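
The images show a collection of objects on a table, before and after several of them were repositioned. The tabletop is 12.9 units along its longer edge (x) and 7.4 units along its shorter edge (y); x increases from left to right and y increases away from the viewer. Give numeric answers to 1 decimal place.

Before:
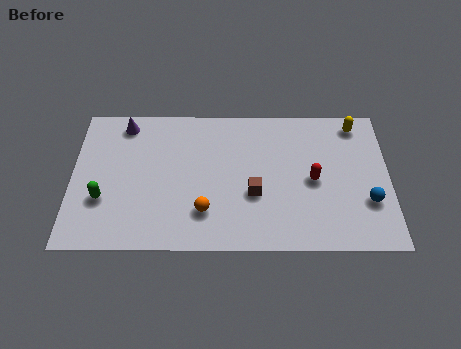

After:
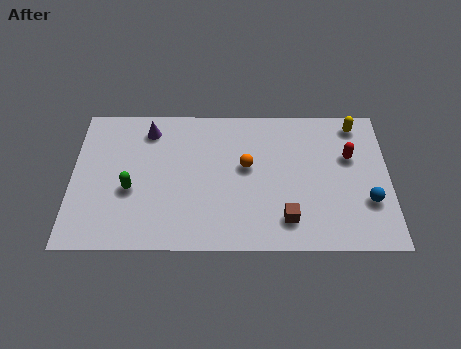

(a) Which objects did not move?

the blue sphere and the yellow capsule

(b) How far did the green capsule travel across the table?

1.2

The green capsule was near (1.3, 2.5) before and (2.4, 3.0) after, so it travelled √(1.1² + 0.5²) ≈ 1.2 units.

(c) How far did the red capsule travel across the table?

1.9

The red capsule moved from about (9.8, 3.5) to (11.3, 4.7), a distance of √(1.5² + 1.2²) ≈ 1.9.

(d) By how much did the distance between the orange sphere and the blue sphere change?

-1.4

They were about 6.6 units apart before and 5.2 after — 1.4 units closer together.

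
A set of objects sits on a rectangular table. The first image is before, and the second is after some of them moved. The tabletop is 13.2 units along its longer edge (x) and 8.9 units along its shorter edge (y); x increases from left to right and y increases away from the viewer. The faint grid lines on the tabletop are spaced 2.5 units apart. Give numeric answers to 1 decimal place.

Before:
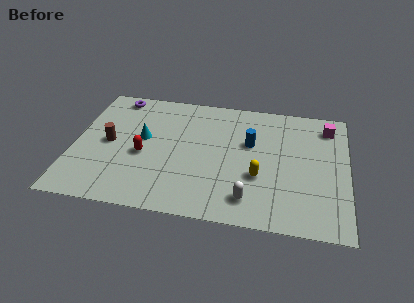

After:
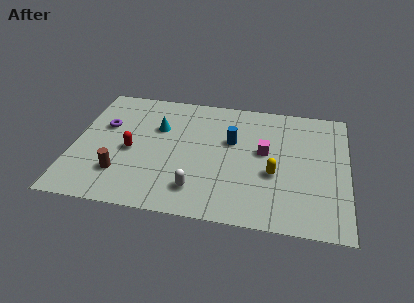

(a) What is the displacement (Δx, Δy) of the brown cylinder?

(0.7, -2.1)

The brown cylinder started near (1.7, 4.4) and ended near (2.4, 2.3).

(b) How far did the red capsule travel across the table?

0.6

The red capsule was near (3.4, 3.8) before and (2.8, 4.0) after, so it travelled √(0.6² + 0.2²) ≈ 0.6 units.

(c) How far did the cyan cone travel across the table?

1.1

The cyan cone was near (3.3, 5.0) before and (4.0, 5.9) after, so it travelled √(0.7² + 0.9²) ≈ 1.1 units.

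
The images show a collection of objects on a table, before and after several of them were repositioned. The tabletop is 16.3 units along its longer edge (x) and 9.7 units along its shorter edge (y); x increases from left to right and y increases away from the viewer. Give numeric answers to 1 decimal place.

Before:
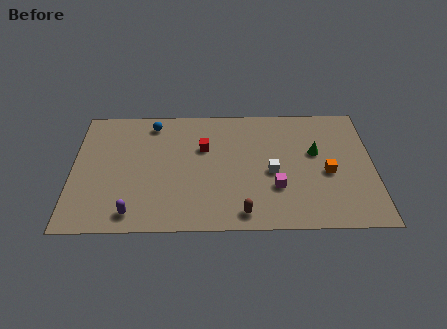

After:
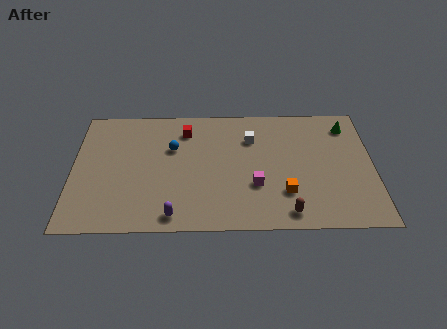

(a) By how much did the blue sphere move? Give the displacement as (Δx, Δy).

(1.1, -2.0)

The blue sphere started near (4.3, 8.3) and ended near (5.4, 6.3).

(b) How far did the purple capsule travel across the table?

2.2

The purple capsule was near (3.3, 1.3) before and (5.5, 1.1) after, so it travelled √(2.2² + 0.2²) ≈ 2.2 units.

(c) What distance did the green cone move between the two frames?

2.8

From (13.2, 5.8) to (15.0, 7.9), the green cone covered √(1.8² + 2.1²) ≈ 2.8 units.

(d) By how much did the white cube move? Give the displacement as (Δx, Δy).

(-1.1, 2.7)

The white cube started near (10.8, 4.3) and ended near (9.7, 7.0).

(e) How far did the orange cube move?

2.7

From (13.8, 4.2) to (11.5, 2.7), the orange cube covered √(2.3² + 1.5²) ≈ 2.7 units.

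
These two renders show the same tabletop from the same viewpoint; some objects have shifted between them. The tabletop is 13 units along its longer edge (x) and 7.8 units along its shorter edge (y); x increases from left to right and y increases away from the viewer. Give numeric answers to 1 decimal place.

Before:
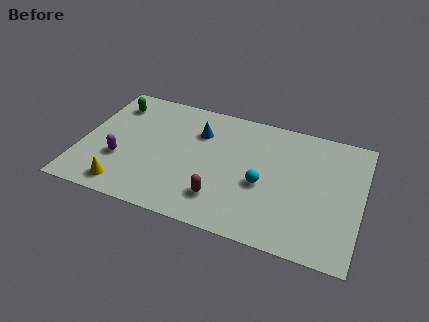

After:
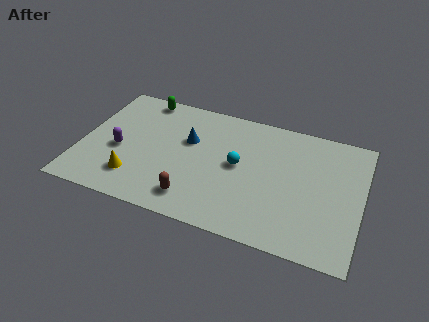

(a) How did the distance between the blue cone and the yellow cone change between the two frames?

-1.6

They were about 5.4 units apart before and 3.8 after — 1.6 units closer together.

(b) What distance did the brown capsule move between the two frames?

1.3

The brown capsule was near (6.7, 1.8) before and (5.5, 1.4) after, so it travelled √(1.2² + 0.4²) ≈ 1.3 units.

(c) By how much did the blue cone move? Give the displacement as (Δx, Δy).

(-0.4, -0.7)

The blue cone was at about (5.3, 5.6) and moved to about (4.9, 4.9).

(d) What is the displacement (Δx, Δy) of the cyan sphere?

(-1.2, 0.8)

From the two frames, the cyan sphere sits at roughly (8.5, 3.3) before and (7.3, 4.1) after.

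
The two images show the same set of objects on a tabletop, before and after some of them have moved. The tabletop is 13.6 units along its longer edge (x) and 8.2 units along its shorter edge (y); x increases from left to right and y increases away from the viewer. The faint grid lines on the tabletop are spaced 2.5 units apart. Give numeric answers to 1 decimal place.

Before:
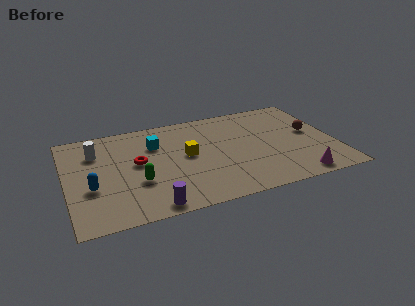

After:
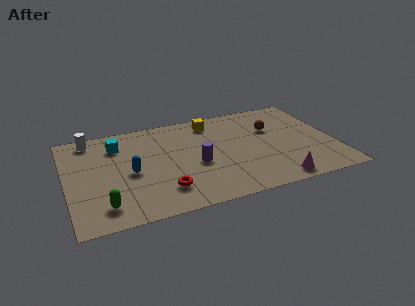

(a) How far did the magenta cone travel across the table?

1.1

From (11.4, 0.9) to (10.3, 0.9), the magenta cone covered √(1.1² + 0.0²) ≈ 1.1 units.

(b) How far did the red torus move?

2.8

From (3.6, 4.5) to (4.7, 1.9), the red torus covered √(1.1² + 2.6²) ≈ 2.8 units.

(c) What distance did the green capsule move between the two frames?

2.3

The green capsule was near (3.5, 2.9) before and (1.7, 1.5) after, so it travelled √(1.8² + 1.4²) ≈ 2.3 units.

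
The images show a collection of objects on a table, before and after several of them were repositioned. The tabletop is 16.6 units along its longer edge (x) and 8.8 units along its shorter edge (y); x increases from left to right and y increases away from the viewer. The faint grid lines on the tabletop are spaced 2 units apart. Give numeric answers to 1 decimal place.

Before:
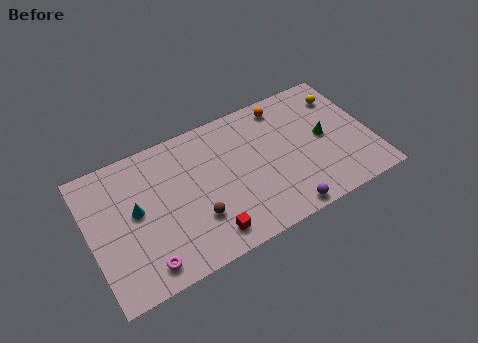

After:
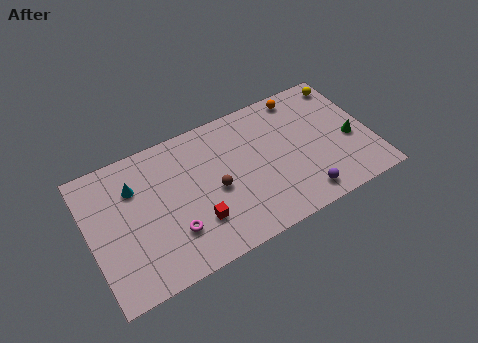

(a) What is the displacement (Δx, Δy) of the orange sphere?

(1.1, 0.2)

From the two frames, the orange sphere sits at roughly (11.9, 7.6) before and (13.0, 7.8) after.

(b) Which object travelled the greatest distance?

the magenta torus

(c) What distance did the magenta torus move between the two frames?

2.2

The magenta torus moved from about (2.8, 1.3) to (4.6, 2.5), a distance of √(1.8² + 1.2²) ≈ 2.2.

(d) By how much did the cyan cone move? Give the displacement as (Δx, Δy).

(0.1, 1.5)

From the two frames, the cyan cone sits at roughly (2.7, 4.8) before and (2.8, 6.3) after.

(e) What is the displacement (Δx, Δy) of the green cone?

(1.5, -0.8)

The green cone was at about (13.9, 4.5) and moved to about (15.4, 3.7).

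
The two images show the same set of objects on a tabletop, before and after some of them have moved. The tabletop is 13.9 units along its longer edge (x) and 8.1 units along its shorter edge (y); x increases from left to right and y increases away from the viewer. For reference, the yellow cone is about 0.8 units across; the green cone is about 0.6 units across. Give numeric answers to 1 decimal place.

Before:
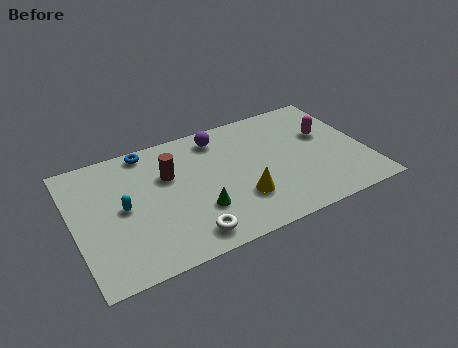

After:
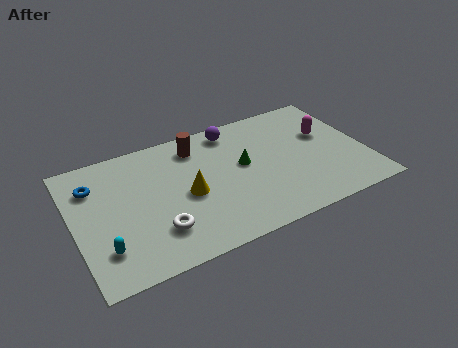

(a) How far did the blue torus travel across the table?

3.0

The blue torus was near (3.8, 7.3) before and (1.1, 6.0) after, so it travelled √(2.7² + 1.3²) ≈ 3.0 units.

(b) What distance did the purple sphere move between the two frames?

0.7

From (7.2, 6.8) to (7.9, 7.0), the purple sphere covered √(0.7² + 0.2²) ≈ 0.7 units.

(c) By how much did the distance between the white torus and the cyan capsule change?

-1.5

They were about 4.0 units apart before and 2.5 after — 1.5 units closer together.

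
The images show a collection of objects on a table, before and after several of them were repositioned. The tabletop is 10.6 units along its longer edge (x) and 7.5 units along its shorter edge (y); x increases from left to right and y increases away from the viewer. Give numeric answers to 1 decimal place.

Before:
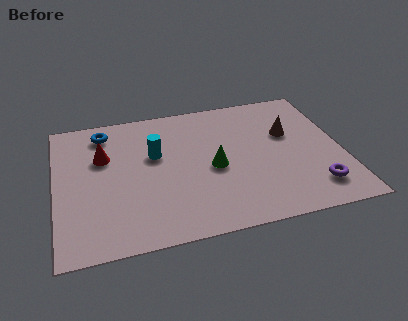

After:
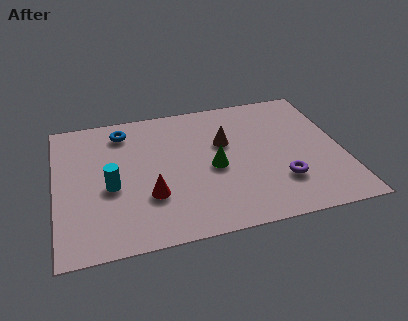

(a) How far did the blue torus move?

0.7

The blue torus was near (1.9, 6.3) before and (2.6, 6.2) after, so it travelled √(0.7² + 0.1²) ≈ 0.7 units.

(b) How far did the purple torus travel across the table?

1.3

The purple torus was near (9.4, 1.5) before and (8.2, 2.1) after, so it travelled √(1.2² + 0.6²) ≈ 1.3 units.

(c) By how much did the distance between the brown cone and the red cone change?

-3.2

They were about 6.9 units apart before and 3.7 after — 3.2 units closer together.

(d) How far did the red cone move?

3.0

The red cone was near (1.8, 4.9) before and (3.4, 2.4) after, so it travelled √(1.6² + 2.5²) ≈ 3.0 units.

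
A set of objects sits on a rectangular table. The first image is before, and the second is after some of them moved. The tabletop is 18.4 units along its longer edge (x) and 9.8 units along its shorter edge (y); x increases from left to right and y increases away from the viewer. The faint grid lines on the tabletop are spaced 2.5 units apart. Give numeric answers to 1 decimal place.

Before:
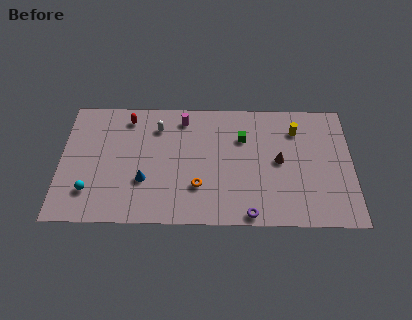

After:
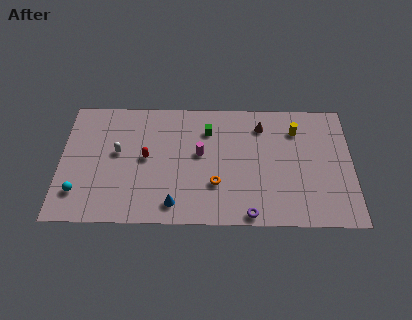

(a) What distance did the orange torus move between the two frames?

1.1

The orange torus moved from about (8.7, 2.9) to (9.8, 3.1), a distance of √(1.1² + 0.2²) ≈ 1.1.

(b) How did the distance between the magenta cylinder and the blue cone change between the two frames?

-1.2

The distance was about 5.5 in the first image and 4.3 in the second, so they moved 1.2 units closer together.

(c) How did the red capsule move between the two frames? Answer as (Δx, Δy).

(1.2, -3.2)

The red capsule started near (4.2, 8.3) and ended near (5.4, 5.1).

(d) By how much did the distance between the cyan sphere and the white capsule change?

-2.7

The distance was about 6.7 in the first image and 4.0 in the second, so they moved 2.7 units closer together.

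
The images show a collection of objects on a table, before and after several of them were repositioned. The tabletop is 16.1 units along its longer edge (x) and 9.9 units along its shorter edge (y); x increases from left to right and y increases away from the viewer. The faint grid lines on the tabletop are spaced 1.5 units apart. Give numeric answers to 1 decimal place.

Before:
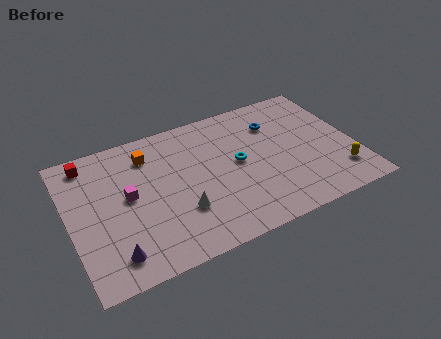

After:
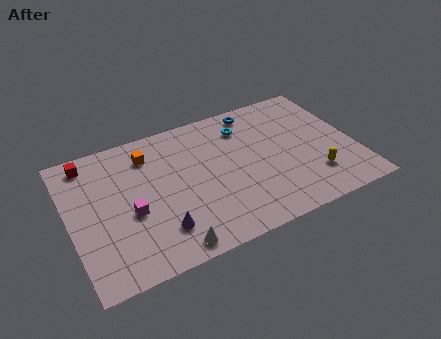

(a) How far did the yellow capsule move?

1.4

From (14.9, 2.2) to (13.5, 2.5), the yellow capsule covered √(1.4² + 0.3²) ≈ 1.4 units.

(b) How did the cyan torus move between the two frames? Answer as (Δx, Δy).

(0.7, 2.5)

From the two frames, the cyan torus sits at roughly (9.5, 5.2) before and (10.2, 7.7) after.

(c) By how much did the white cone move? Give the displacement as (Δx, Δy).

(-0.9, -2.1)

The white cone was at about (6.0, 3.1) and moved to about (5.1, 1.0).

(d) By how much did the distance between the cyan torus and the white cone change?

+4.3

Before: roughly 4.1 units apart; after: 8.4. That's 4.3 units further apart.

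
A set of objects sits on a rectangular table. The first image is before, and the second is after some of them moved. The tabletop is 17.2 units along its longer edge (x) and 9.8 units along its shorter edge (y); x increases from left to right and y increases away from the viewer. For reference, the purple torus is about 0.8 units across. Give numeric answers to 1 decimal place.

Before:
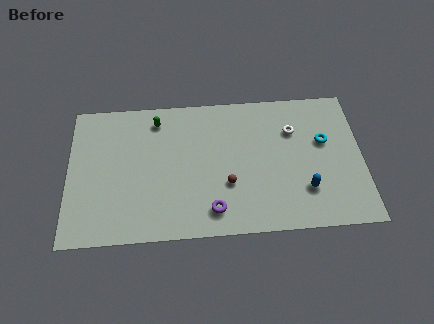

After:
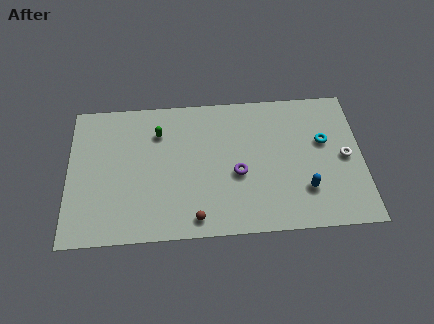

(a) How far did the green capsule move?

0.9

From (5.2, 8.2) to (5.3, 7.3), the green capsule covered √(0.1² + 0.9²) ≈ 0.9 units.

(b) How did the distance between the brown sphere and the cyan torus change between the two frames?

+2.7

They were about 6.3 units apart before and 9.0 after — 2.7 units further apart.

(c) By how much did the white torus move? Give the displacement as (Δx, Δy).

(3.0, -2.1)

The white torus started near (13.2, 6.9) and ended near (16.2, 4.8).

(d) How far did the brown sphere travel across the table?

2.9

From (9.3, 3.4) to (7.4, 1.2), the brown sphere covered √(1.9² + 2.2²) ≈ 2.9 units.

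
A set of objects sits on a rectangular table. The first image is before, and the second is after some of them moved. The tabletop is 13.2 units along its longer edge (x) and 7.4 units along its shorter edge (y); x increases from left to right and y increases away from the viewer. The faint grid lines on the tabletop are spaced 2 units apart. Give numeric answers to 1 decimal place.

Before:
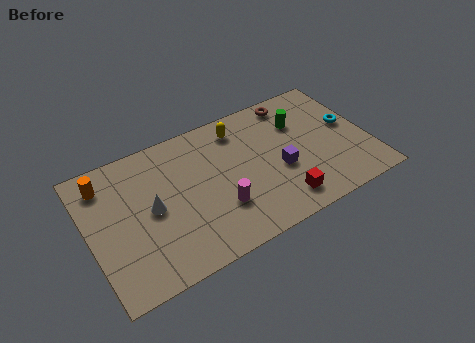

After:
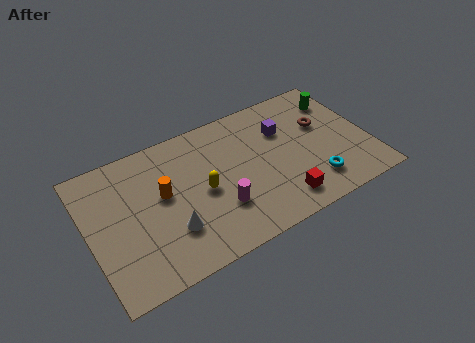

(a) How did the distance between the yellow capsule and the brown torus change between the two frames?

+3.3

The distance was about 2.7 in the first image and 6.0 in the second, so they moved 3.3 units further apart.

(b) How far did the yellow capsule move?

3.3

The yellow capsule moved from about (7.4, 6.1) to (5.3, 3.5), a distance of √(2.1² + 2.6²) ≈ 3.3.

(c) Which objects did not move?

the red cube and the magenta cylinder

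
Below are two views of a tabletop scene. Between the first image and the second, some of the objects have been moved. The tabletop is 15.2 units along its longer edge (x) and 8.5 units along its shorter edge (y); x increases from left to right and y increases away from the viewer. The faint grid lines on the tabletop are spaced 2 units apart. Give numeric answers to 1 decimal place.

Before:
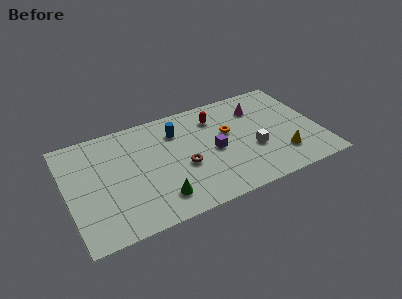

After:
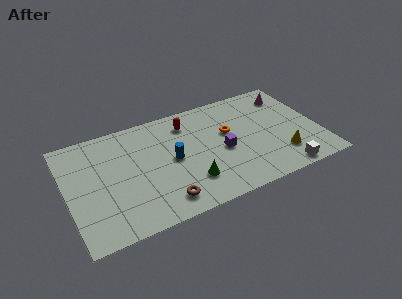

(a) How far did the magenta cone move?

2.0

From (11.8, 6.4) to (13.8, 6.8), the magenta cone covered √(2.0² + 0.4²) ≈ 2.0 units.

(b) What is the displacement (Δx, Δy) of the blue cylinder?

(-0.5, -2.1)

The blue cylinder started near (6.8, 6.4) and ended near (6.3, 4.3).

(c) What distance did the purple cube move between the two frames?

0.5

From (8.8, 4.0) to (9.3, 3.8), the purple cube covered √(0.5² + 0.2²) ≈ 0.5 units.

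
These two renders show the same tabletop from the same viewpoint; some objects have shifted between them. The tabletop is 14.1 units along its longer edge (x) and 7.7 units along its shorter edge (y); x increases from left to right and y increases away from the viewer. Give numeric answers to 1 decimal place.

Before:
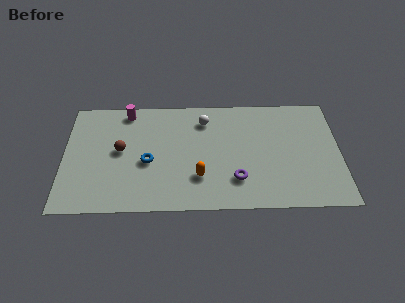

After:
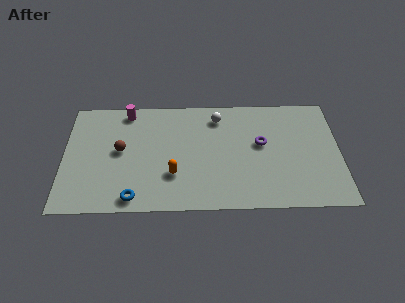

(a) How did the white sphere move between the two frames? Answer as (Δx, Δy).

(0.7, 0.2)

From the two frames, the white sphere sits at roughly (7.2, 6.1) before and (7.9, 6.3) after.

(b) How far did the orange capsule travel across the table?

1.3

The orange capsule moved from about (6.9, 2.2) to (5.6, 2.4), a distance of √(1.3² + 0.2²) ≈ 1.3.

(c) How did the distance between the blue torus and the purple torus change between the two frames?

+2.7

Before: roughly 4.7 units apart; after: 7.4. That's 2.7 units further apart.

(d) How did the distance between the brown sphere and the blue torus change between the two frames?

+1.7

They were about 1.6 units apart before and 3.3 after — 1.7 units further apart.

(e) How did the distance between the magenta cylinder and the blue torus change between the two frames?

+2.2

The distance was about 3.7 in the first image and 5.9 in the second, so they moved 2.2 units further apart.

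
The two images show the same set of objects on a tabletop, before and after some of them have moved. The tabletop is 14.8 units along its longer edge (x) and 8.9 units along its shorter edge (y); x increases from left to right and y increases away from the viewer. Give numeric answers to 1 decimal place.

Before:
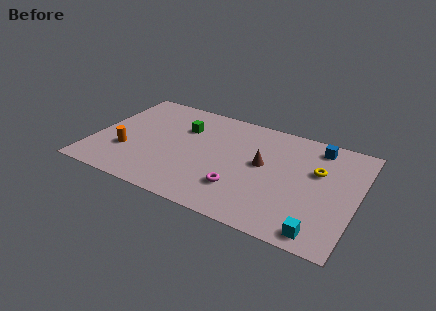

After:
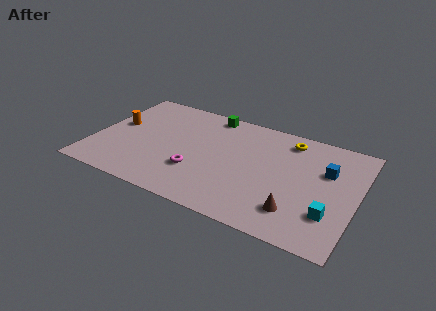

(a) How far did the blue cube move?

1.9

The blue cube was near (12.3, 7.6) before and (13.0, 5.8) after, so it travelled √(0.7² + 1.8²) ≈ 1.9 units.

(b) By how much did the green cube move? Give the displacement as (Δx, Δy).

(1.3, 1.8)

The green cube was at about (4.8, 6.2) and moved to about (6.1, 8.0).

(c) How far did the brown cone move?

3.6

The brown cone was near (9.5, 4.9) before and (11.7, 2.0) after, so it travelled √(2.2² + 2.9²) ≈ 3.6 units.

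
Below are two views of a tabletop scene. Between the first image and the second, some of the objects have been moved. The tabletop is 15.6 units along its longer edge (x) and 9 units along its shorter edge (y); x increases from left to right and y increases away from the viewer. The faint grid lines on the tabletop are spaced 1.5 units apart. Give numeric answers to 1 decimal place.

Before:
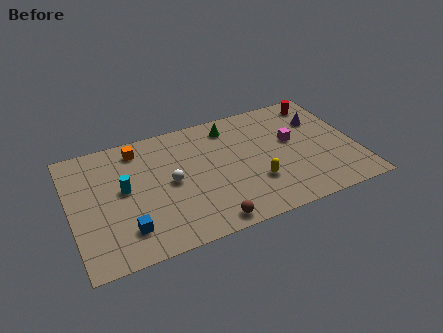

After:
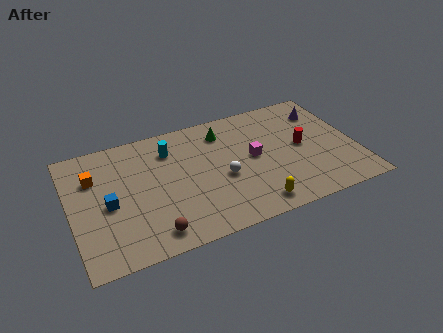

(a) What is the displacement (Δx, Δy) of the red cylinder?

(-1.4, -3.1)

The red cylinder started near (14.1, 7.7) and ended near (12.7, 4.6).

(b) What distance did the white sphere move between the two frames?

2.9

The white sphere moved from about (5.4, 4.5) to (8.2, 3.8), a distance of √(2.8² + 0.7²) ≈ 2.9.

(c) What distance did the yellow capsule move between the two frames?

1.6

The yellow capsule moved from about (9.9, 2.8) to (9.6, 1.2), a distance of √(0.3² + 1.6²) ≈ 1.6.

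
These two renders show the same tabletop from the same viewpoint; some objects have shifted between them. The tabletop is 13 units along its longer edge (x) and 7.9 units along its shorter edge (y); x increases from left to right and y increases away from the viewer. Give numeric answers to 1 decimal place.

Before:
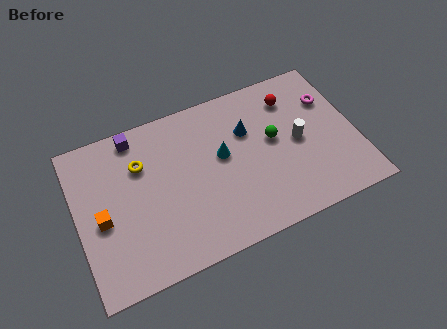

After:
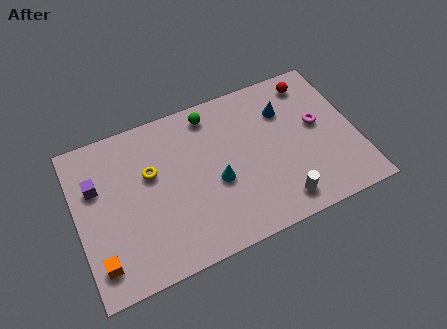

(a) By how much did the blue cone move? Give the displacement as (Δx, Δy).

(1.8, 0.4)

The blue cone started near (8.1, 5.3) and ended near (9.9, 5.7).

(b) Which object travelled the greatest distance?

the green sphere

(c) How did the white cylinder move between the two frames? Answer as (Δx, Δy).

(-1.2, -2.7)

The white cylinder started near (10.3, 3.9) and ended near (9.1, 1.2).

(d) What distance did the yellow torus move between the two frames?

0.7

From (3.1, 5.5) to (3.5, 4.9), the yellow torus covered √(0.4² + 0.6²) ≈ 0.7 units.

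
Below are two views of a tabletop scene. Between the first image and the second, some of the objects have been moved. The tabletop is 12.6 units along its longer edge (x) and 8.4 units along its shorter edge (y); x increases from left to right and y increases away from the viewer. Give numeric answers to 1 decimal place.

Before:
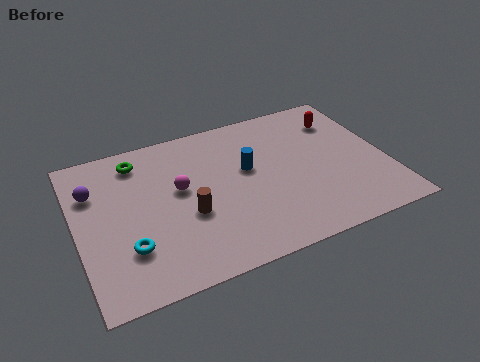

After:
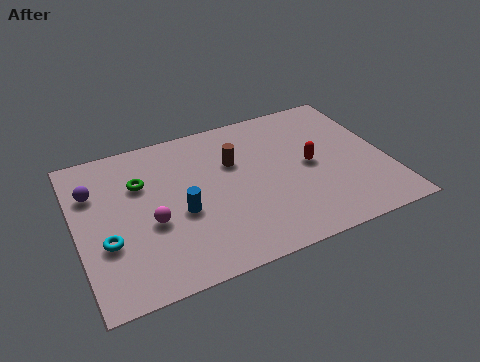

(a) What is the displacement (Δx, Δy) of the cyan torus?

(-0.8, 0.6)

The cyan torus started near (1.9, 2.4) and ended near (1.1, 3.0).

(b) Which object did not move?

the purple sphere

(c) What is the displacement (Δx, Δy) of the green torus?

(0.0, -1.3)

The green torus was at about (2.7, 7.0) and moved to about (2.7, 5.7).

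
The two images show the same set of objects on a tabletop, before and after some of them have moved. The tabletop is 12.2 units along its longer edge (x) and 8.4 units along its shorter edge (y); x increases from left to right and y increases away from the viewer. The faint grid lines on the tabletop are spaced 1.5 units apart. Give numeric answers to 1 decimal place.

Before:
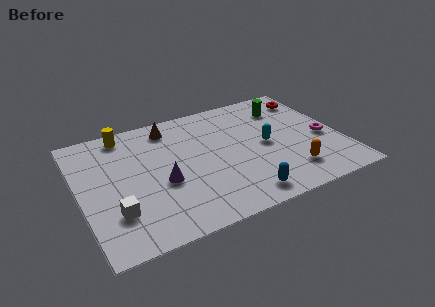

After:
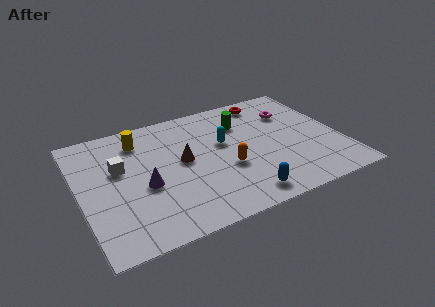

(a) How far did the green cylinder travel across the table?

2.2

The green cylinder moved from about (10.0, 6.5) to (7.8, 6.1), a distance of √(2.2² + 0.4²) ≈ 2.2.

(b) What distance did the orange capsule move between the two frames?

3.1

The orange capsule moved from about (9.5, 1.8) to (6.7, 3.2), a distance of √(2.8² + 1.4²) ≈ 3.1.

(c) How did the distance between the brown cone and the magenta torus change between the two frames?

-2.1

The distance was about 7.7 in the first image and 5.6 in the second, so they moved 2.1 units closer together.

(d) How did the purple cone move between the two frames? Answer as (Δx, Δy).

(-0.8, 0.1)

The purple cone started near (3.7, 3.4) and ended near (2.9, 3.5).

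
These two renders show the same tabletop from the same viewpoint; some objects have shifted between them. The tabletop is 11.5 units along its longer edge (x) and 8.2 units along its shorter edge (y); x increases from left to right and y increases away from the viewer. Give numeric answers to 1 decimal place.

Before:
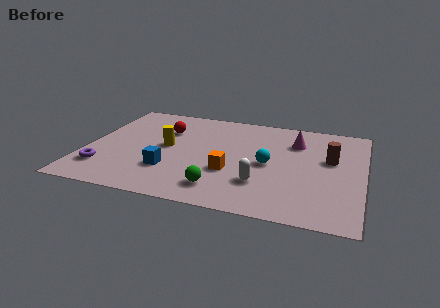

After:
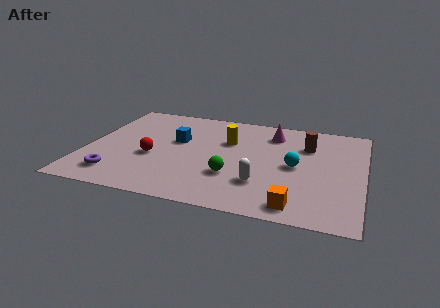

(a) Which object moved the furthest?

the orange cube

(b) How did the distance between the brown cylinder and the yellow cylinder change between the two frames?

-3.5

They were about 6.8 units apart before and 3.3 after — 3.5 units closer together.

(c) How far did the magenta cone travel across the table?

1.1

From (8.6, 6.0) to (7.6, 6.5), the magenta cone covered √(1.0² + 0.5²) ≈ 1.1 units.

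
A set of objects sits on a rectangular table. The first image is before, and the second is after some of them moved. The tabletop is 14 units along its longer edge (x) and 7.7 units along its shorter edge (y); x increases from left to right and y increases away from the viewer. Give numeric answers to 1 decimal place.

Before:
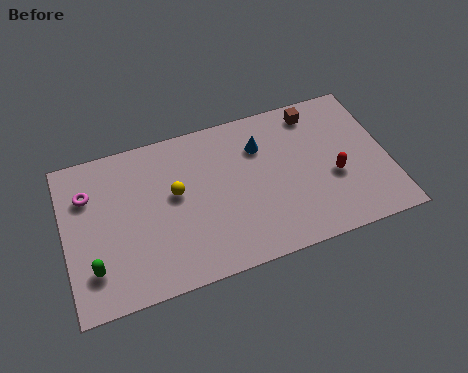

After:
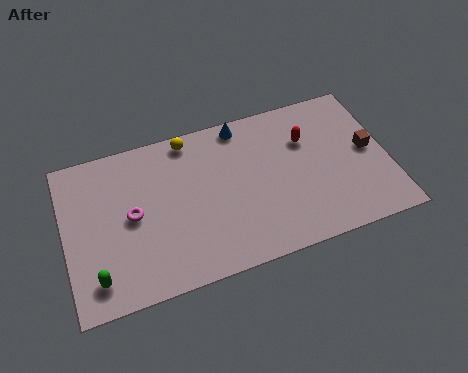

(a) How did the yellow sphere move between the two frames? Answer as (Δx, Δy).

(0.8, 2.5)

The yellow sphere was at about (4.8, 4.4) and moved to about (5.6, 6.9).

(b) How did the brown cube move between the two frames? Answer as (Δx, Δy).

(2.1, -2.6)

From the two frames, the brown cube sits at roughly (11.1, 6.6) before and (13.2, 4.0) after.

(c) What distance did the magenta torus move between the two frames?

2.4

The magenta torus moved from about (1.1, 5.5) to (2.9, 3.9), a distance of √(1.8² + 1.6²) ≈ 2.4.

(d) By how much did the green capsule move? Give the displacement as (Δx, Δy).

(0.1, -0.5)

The green capsule started near (1.1, 1.9) and ended near (1.2, 1.4).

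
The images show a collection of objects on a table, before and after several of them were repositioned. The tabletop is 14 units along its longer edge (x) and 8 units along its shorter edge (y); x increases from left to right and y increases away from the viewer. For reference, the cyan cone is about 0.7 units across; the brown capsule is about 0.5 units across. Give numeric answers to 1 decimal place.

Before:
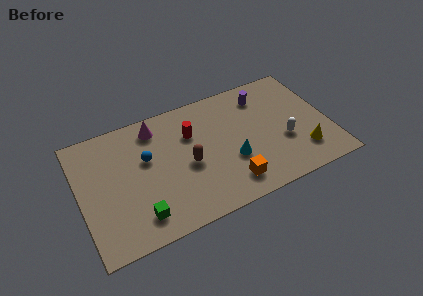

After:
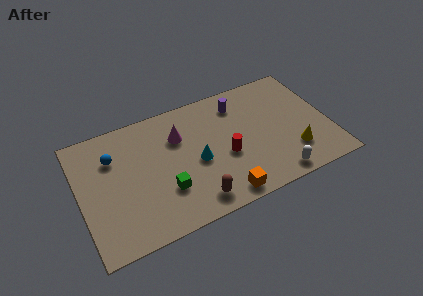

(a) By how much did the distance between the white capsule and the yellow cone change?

+0.3

They were about 1.4 units apart before and 1.7 after — 0.3 units further apart.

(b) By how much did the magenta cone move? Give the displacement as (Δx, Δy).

(1.2, -1.1)

The magenta cone started near (4.5, 6.7) and ended near (5.7, 5.6).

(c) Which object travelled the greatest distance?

the red cylinder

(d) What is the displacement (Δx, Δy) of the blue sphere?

(-1.8, 0.8)

From the two frames, the blue sphere sits at roughly (3.8, 4.9) before and (2.0, 5.7) after.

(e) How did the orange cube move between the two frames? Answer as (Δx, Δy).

(-0.5, -0.6)

The orange cube started near (8.1, 1.5) and ended near (7.6, 0.9).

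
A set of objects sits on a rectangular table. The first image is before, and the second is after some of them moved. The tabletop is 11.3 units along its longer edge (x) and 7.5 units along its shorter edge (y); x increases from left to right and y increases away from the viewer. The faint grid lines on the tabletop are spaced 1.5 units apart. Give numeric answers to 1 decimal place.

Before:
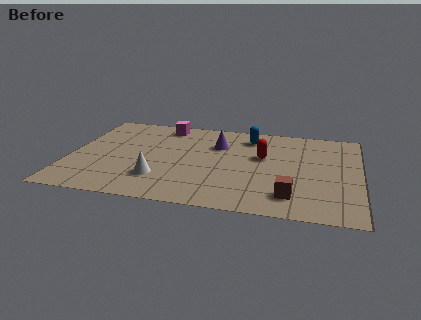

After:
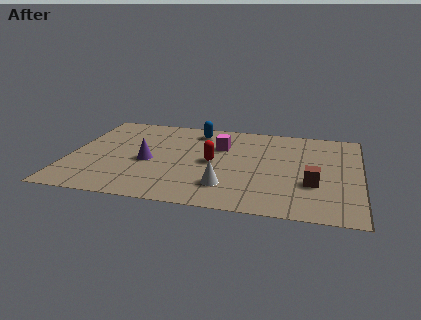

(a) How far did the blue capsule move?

2.1

The blue capsule moved from about (6.9, 6.1) to (4.8, 6.3), a distance of √(2.1² + 0.2²) ≈ 2.1.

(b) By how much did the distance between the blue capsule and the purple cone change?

+1.9

Before: roughly 1.5 units apart; after: 3.4. That's 1.9 units further apart.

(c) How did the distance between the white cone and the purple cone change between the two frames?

-0.4

The distance was about 3.8 in the first image and 3.4 in the second, so they moved 0.4 units closer together.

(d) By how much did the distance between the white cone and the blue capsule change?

-0.6

The distance was about 5.3 in the first image and 4.7 in the second, so they moved 0.6 units closer together.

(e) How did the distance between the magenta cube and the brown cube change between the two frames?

-2.7

The distance was about 7.2 in the first image and 4.5 in the second, so they moved 2.7 units closer together.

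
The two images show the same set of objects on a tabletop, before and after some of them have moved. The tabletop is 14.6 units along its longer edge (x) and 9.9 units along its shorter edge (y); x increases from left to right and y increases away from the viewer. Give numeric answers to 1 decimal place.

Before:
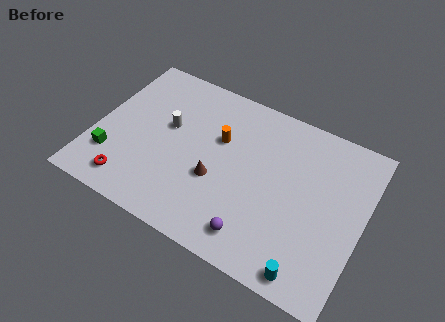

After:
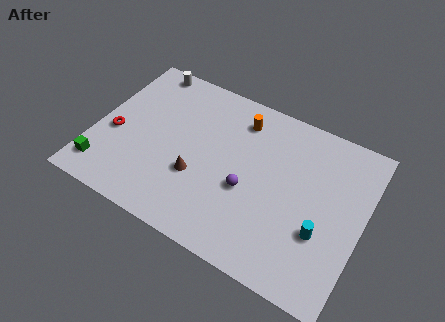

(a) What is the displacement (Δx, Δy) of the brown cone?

(-1.0, -0.3)

The brown cone was at about (6.8, 3.8) and moved to about (5.8, 3.5).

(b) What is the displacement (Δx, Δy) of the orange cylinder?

(0.9, 1.7)

The orange cylinder was at about (6.6, 6.3) and moved to about (7.5, 8.0).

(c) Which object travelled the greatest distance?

the white cylinder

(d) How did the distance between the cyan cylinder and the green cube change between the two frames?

+0.6

They were about 11.2 units apart before and 11.8 after — 0.6 units further apart.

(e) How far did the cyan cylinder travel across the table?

2.4

The cyan cylinder moved from about (12.3, 1.0) to (12.6, 3.4), a distance of √(0.3² + 2.4²) ≈ 2.4.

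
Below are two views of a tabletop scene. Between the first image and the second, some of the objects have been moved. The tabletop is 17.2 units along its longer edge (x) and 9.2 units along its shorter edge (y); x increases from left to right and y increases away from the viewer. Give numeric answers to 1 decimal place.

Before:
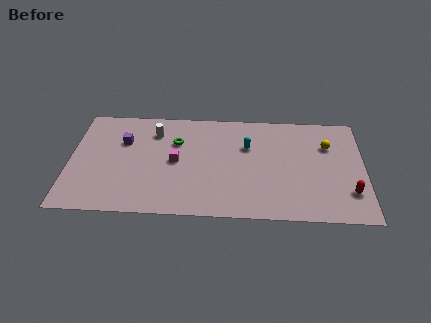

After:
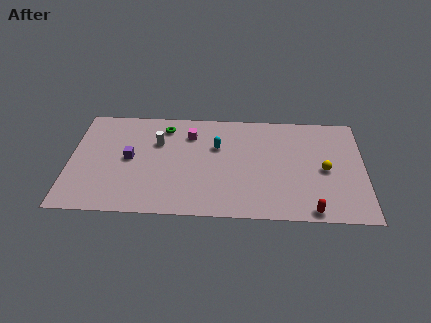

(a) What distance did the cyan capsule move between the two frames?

1.8

From (10.4, 6.1) to (8.6, 6.0), the cyan capsule covered √(1.8² + 0.1²) ≈ 1.8 units.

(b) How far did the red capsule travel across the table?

2.7

The red capsule was near (16.3, 2.4) before and (14.1, 0.8) after, so it travelled √(2.2² + 1.6²) ≈ 2.7 units.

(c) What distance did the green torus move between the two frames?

1.5

The green torus moved from about (6.2, 6.3) to (5.5, 7.6), a distance of √(0.7² + 1.3²) ≈ 1.5.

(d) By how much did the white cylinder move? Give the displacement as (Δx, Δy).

(0.2, -0.9)

From the two frames, the white cylinder sits at roughly (4.9, 7.1) before and (5.1, 6.2) after.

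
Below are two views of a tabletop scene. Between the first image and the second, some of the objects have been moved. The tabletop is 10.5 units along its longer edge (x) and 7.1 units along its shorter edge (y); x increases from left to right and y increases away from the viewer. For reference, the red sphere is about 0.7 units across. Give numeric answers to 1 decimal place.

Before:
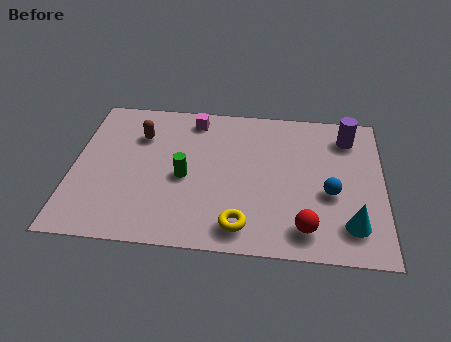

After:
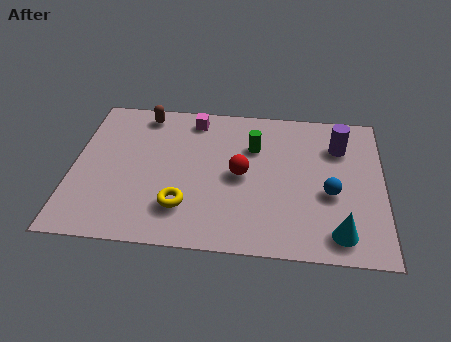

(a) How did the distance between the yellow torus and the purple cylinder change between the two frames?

+0.4

They were about 5.8 units apart before and 6.2 after — 0.4 units further apart.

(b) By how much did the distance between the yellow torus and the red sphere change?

+0.4

Before: roughly 2.1 units apart; after: 2.5. That's 0.4 units further apart.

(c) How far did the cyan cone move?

0.6

The cyan cone was near (9.4, 1.5) before and (9.0, 1.1) after, so it travelled √(0.4² + 0.4²) ≈ 0.6 units.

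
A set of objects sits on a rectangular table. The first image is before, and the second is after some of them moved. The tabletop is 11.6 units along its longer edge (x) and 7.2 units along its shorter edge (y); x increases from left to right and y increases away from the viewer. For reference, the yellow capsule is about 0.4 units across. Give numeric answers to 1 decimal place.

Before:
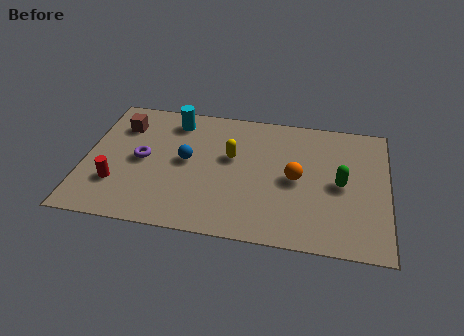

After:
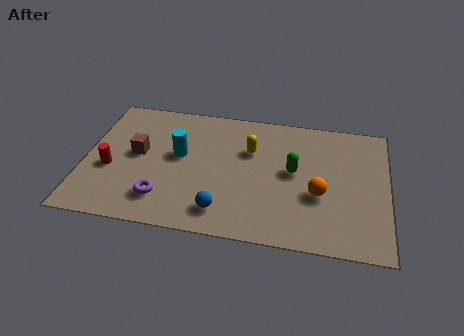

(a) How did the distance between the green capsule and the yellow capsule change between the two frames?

-2.4

They were about 4.3 units apart before and 1.9 after — 2.4 units closer together.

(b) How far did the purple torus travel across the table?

2.2

From (2.2, 3.6) to (3.1, 1.6), the purple torus covered √(0.9² + 2.0²) ≈ 2.2 units.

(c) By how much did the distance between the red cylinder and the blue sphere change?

+1.6

The distance was about 3.1 in the first image and 4.7 in the second, so they moved 1.6 units further apart.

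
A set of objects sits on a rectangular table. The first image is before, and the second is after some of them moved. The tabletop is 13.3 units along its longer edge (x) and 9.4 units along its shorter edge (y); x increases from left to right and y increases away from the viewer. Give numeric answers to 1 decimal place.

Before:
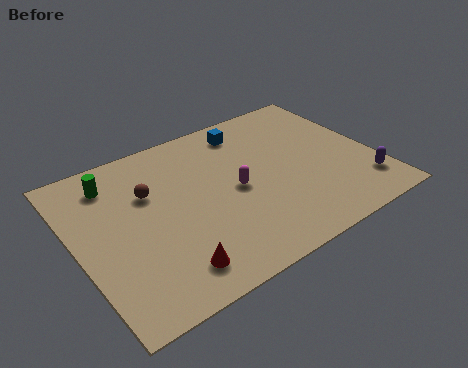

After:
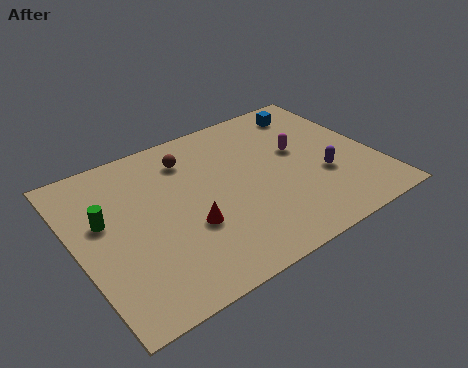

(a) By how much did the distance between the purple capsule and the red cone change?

-2.8

They were about 8.9 units apart before and 6.1 after — 2.8 units closer together.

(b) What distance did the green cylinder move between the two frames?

2.1

The green cylinder was near (2.0, 7.6) before and (1.3, 5.6) after, so it travelled √(0.7² + 2.0²) ≈ 2.1 units.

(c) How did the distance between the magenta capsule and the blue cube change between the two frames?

-1.0

Before: roughly 3.6 units apart; after: 2.6. That's 1.0 units closer together.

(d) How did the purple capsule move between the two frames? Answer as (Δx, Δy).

(-1.6, 1.4)

From the two frames, the purple capsule sits at roughly (12.4, 2.0) before and (10.8, 3.4) after.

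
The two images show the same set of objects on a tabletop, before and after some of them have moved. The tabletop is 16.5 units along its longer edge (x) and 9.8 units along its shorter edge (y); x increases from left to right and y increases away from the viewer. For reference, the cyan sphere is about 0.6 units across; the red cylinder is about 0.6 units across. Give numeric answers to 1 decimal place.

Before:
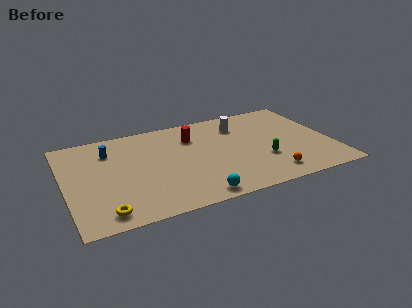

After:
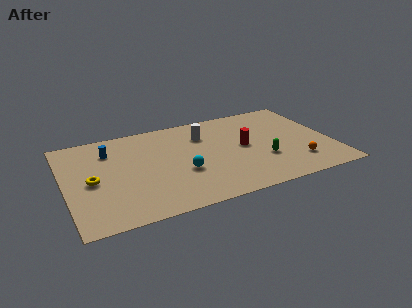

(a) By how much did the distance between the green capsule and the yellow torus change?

+0.4

The distance was about 10.2 in the first image and 10.6 in the second, so they moved 0.4 units further apart.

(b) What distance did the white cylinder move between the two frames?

2.3

The white cylinder moved from about (11.1, 7.5) to (8.8, 7.2), a distance of √(2.3² + 0.3²) ≈ 2.3.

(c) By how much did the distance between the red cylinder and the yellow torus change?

+1.1

Before: roughly 8.4 units apart; after: 9.5. That's 1.1 units further apart.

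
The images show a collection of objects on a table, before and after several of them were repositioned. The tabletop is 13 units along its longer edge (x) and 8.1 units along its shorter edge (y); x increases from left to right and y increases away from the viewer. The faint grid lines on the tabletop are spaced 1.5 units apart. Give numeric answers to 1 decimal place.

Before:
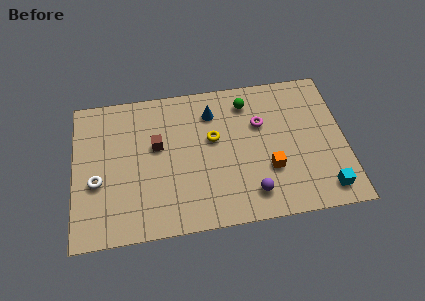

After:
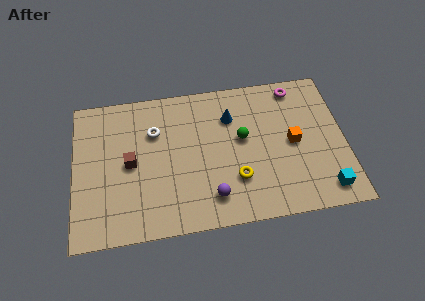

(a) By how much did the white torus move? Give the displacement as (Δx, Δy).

(2.8, 2.4)

The white torus started near (1.1, 3.2) and ended near (3.9, 5.6).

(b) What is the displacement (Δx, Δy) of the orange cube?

(1.2, 1.3)

From the two frames, the orange cube sits at roughly (9.3, 2.7) before and (10.5, 4.0) after.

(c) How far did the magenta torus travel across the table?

2.5

From (9.0, 5.3) to (10.8, 7.1), the magenta torus covered √(1.8² + 1.8²) ≈ 2.5 units.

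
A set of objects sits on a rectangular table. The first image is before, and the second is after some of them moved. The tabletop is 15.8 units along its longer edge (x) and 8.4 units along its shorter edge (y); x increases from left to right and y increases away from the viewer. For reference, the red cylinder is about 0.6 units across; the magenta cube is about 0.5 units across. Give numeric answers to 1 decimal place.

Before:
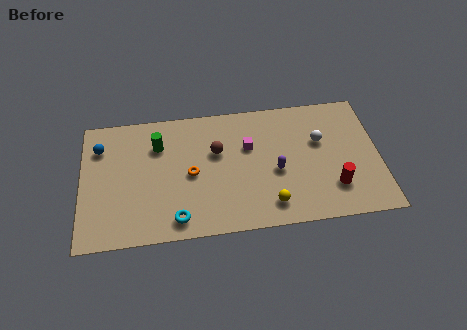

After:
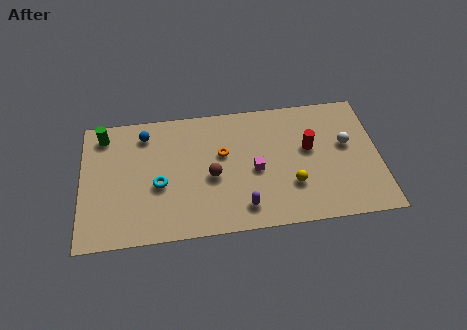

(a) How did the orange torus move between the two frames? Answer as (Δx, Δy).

(1.7, 1.1)

From the two frames, the orange torus sits at roughly (5.8, 4.0) before and (7.5, 5.1) after.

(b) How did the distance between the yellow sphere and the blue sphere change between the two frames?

-1.3

The distance was about 10.1 in the first image and 8.8 in the second, so they moved 1.3 units closer together.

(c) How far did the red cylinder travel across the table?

3.0

From (13.3, 2.2) to (12.1, 4.9), the red cylinder covered √(1.2² + 2.7²) ≈ 3.0 units.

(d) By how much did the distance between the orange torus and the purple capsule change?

-0.8

The distance was about 4.5 in the first image and 3.7 in the second, so they moved 0.8 units closer together.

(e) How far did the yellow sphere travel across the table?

1.6

From (9.9, 1.5) to (11.1, 2.6), the yellow sphere covered √(1.2² + 1.1²) ≈ 1.6 units.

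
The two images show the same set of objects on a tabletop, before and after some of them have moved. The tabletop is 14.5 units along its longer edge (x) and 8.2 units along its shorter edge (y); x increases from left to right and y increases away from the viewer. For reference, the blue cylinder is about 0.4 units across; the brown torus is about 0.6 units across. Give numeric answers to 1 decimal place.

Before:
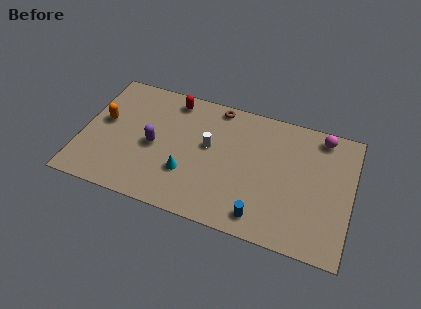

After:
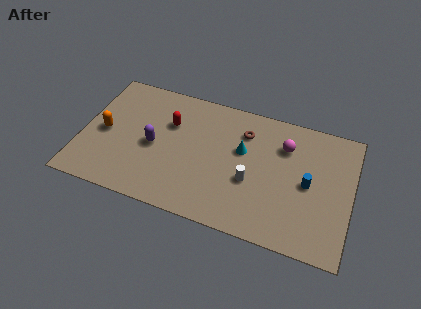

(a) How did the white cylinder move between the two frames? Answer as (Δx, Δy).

(2.4, -1.5)

The white cylinder was at about (6.8, 4.7) and moved to about (9.2, 3.2).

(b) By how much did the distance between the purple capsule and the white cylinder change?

+2.3

They were about 3.0 units apart before and 5.3 after — 2.3 units further apart.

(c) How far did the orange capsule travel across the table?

0.7

The orange capsule was near (1.1, 4.6) before and (1.2, 3.9) after, so it travelled √(0.1² + 0.7²) ≈ 0.7 units.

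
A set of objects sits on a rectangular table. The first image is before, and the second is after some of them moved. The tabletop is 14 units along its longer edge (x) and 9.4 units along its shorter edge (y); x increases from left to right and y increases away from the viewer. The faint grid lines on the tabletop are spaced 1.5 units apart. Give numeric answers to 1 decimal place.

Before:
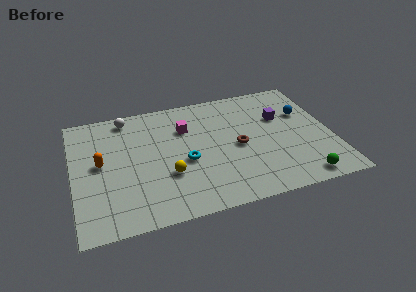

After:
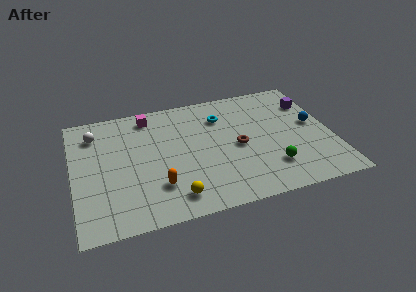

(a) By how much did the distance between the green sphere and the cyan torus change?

-1.5

Before: roughly 6.7 units apart; after: 5.2. That's 1.5 units closer together.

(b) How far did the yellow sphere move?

1.7

From (5.0, 3.2) to (5.2, 1.5), the yellow sphere covered √(0.2² + 1.7²) ≈ 1.7 units.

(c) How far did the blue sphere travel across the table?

1.1

The blue sphere was near (12.7, 6.1) before and (13.1, 5.1) after, so it travelled √(0.4² + 1.0²) ≈ 1.1 units.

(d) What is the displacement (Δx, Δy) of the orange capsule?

(2.9, -2.5)

From the two frames, the orange capsule sits at roughly (1.5, 5.0) before and (4.4, 2.5) after.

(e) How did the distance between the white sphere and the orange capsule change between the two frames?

+2.1

Before: roughly 3.7 units apart; after: 5.8. That's 2.1 units further apart.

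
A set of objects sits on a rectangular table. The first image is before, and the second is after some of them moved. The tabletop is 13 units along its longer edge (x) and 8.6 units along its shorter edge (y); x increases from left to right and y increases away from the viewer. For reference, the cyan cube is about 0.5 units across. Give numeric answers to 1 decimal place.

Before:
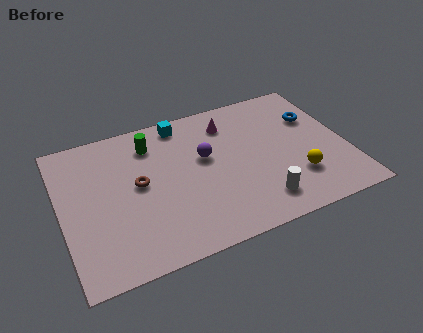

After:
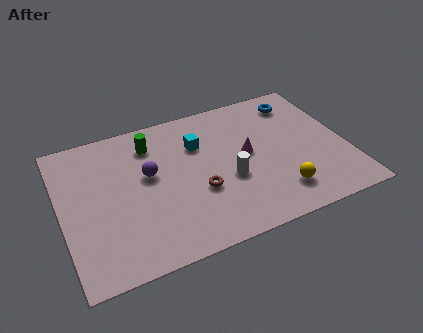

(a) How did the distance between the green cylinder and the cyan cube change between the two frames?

+0.5

The distance was about 1.7 in the first image and 2.2 in the second, so they moved 0.5 units further apart.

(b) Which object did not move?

the green cylinder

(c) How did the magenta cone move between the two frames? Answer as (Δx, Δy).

(0.6, -2.2)

The magenta cone was at about (7.9, 6.8) and moved to about (8.5, 4.6).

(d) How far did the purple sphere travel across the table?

2.6

The purple sphere moved from about (6.6, 5.1) to (4.0, 5.0), a distance of √(2.6² + 0.1²) ≈ 2.6.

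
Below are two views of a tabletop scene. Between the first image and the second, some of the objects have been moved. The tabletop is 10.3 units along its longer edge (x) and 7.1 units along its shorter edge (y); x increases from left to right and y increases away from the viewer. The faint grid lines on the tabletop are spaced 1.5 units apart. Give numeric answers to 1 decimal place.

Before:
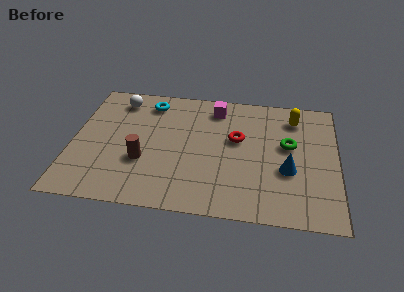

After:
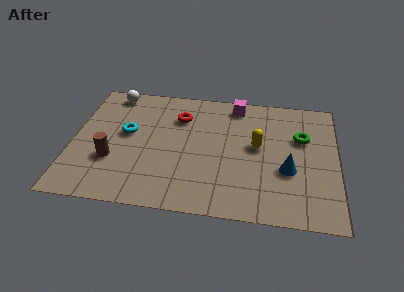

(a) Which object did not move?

the blue cone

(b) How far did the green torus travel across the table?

0.7

The green torus moved from about (8.4, 4.1) to (8.9, 4.6), a distance of √(0.5² + 0.5²) ≈ 0.7.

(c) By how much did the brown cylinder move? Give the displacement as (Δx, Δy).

(-1.2, -0.1)

The brown cylinder was at about (2.8, 2.5) and moved to about (1.6, 2.4).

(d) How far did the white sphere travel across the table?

0.5

The white sphere was near (1.7, 5.9) before and (1.4, 6.3) after, so it travelled √(0.3² + 0.4²) ≈ 0.5 units.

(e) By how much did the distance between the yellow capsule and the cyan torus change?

-0.6

They were about 5.7 units apart before and 5.1 after — 0.6 units closer together.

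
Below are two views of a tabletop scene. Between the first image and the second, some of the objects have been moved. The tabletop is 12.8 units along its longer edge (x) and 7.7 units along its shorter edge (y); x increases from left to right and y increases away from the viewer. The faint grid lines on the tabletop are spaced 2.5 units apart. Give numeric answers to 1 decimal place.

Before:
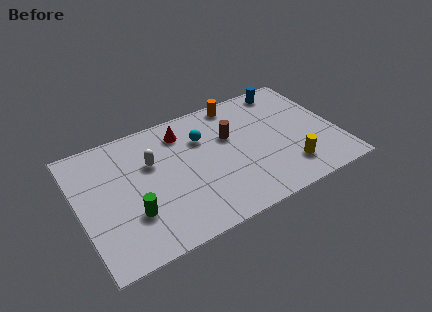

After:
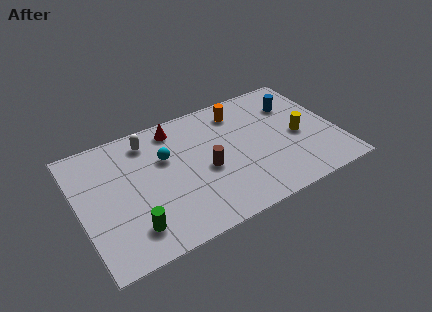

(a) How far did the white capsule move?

1.4

The white capsule moved from about (3.7, 5.0) to (3.7, 6.4), a distance of √(0.0² + 1.4²) ≈ 1.4.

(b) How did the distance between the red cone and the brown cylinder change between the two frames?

+0.8

Before: roughly 2.6 units apart; after: 3.4. That's 0.8 units further apart.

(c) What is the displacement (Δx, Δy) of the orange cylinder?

(0.0, -0.6)

From the two frames, the orange cylinder sits at roughly (8.3, 6.9) before and (8.3, 6.3) after.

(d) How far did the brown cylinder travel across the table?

2.1

The brown cylinder moved from about (7.6, 4.9) to (6.2, 3.4), a distance of √(1.4² + 1.5²) ≈ 2.1.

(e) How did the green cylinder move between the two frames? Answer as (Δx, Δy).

(-0.1, -0.8)

From the two frames, the green cylinder sits at roughly (2.4, 2.4) before and (2.3, 1.6) after.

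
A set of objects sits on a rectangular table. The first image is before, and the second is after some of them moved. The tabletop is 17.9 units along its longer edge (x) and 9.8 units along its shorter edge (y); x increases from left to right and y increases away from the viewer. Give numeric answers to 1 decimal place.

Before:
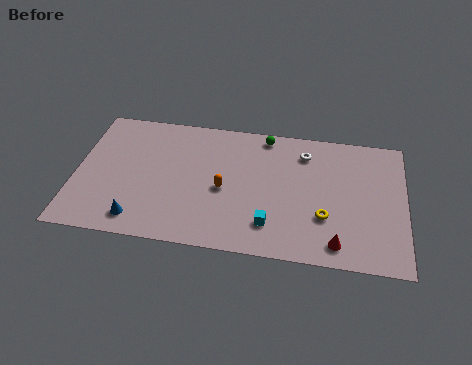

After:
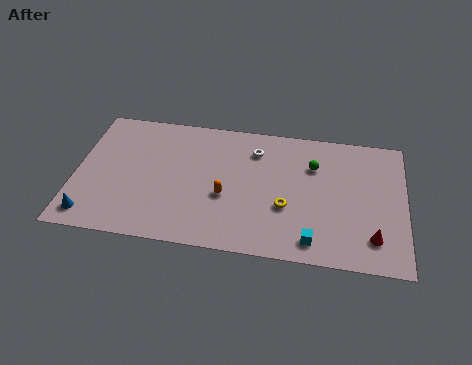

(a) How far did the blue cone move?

2.6

The blue cone was near (3.6, 1.5) before and (1.0, 1.4) after, so it travelled √(2.6² + 0.1²) ≈ 2.6 units.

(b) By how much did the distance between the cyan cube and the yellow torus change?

-0.4

They were about 3.1 units apart before and 2.7 after — 0.4 units closer together.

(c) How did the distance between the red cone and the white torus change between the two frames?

+1.8

The distance was about 6.7 in the first image and 8.5 in the second, so they moved 1.8 units further apart.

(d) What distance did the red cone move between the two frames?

2.0

From (14.3, 1.4) to (16.2, 2.1), the red cone covered √(1.9² + 0.7²) ≈ 2.0 units.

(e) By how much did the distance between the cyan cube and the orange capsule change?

+2.0

The distance was about 3.4 in the first image and 5.4 in the second, so they moved 2.0 units further apart.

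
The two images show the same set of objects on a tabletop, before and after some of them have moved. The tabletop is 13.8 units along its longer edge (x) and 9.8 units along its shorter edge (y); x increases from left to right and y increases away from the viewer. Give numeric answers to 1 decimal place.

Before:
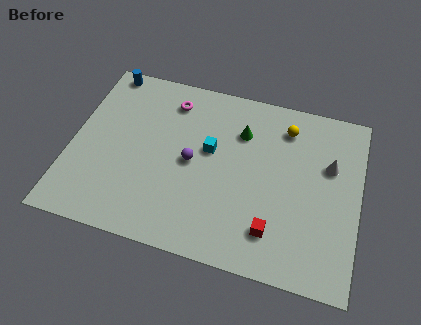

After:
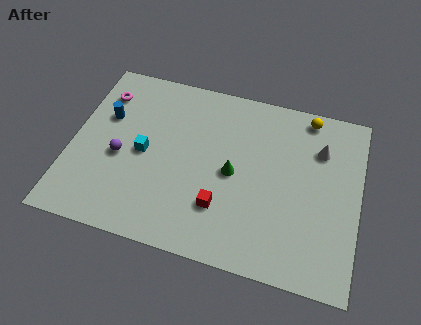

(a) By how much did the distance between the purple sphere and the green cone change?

+2.2

Before: roughly 3.2 units apart; after: 5.4. That's 2.2 units further apart.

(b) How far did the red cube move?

2.6

From (9.9, 2.1) to (7.4, 2.7), the red cube covered √(2.5² + 0.6²) ≈ 2.6 units.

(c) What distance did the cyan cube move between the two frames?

3.3

The cyan cube moved from about (6.6, 5.7) to (3.5, 4.7), a distance of √(3.1² + 1.0²) ≈ 3.3.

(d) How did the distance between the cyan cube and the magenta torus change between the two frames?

+0.6

The distance was about 3.1 in the first image and 3.7 in the second, so they moved 0.6 units further apart.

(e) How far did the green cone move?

2.4

The green cone moved from about (8.0, 7.1) to (7.8, 4.7), a distance of √(0.2² + 2.4²) ≈ 2.4.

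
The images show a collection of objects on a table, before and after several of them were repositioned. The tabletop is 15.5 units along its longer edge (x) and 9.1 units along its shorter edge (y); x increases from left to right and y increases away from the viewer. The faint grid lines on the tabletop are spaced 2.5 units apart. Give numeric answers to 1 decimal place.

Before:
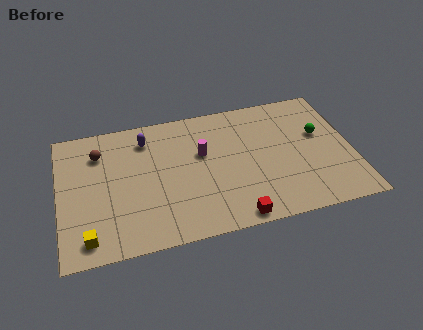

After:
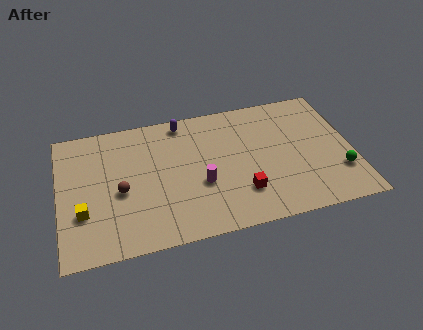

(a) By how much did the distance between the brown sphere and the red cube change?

-2.6

Before: roughly 9.1 units apart; after: 6.5. That's 2.6 units closer together.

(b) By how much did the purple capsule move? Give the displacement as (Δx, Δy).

(2.0, 0.8)

The purple capsule started near (4.7, 7.3) and ended near (6.7, 8.1).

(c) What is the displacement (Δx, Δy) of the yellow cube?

(-0.2, 1.7)

From the two frames, the yellow cube sits at roughly (1.4, 1.3) before and (1.2, 3.0) after.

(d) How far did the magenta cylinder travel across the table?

2.1

From (7.6, 5.6) to (7.4, 3.5), the magenta cylinder covered √(0.2² + 2.1²) ≈ 2.1 units.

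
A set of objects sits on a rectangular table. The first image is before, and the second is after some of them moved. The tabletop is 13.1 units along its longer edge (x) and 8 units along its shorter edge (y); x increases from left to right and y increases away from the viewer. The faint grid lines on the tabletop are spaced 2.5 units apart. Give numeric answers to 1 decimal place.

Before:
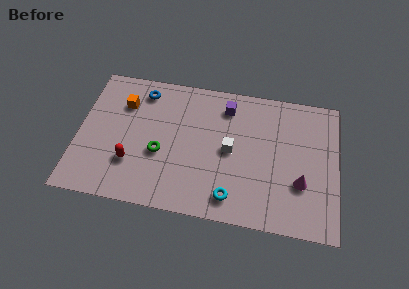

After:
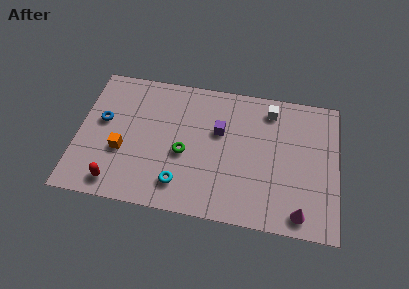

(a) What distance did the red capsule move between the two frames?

1.5

The red capsule was near (2.8, 2.4) before and (2.1, 1.1) after, so it travelled √(0.7² + 1.3²) ≈ 1.5 units.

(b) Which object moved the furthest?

the white cube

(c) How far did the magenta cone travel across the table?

1.7

The magenta cone moved from about (11.3, 2.7) to (11.3, 1.0), a distance of √(0.0² + 1.7²) ≈ 1.7.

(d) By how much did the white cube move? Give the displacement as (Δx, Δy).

(1.9, 2.7)

The white cube was at about (7.7, 4.0) and moved to about (9.6, 6.7).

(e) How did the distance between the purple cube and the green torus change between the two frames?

-2.3

The distance was about 4.6 in the first image and 2.3 in the second, so they moved 2.3 units closer together.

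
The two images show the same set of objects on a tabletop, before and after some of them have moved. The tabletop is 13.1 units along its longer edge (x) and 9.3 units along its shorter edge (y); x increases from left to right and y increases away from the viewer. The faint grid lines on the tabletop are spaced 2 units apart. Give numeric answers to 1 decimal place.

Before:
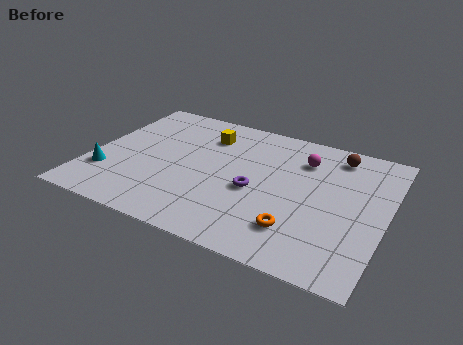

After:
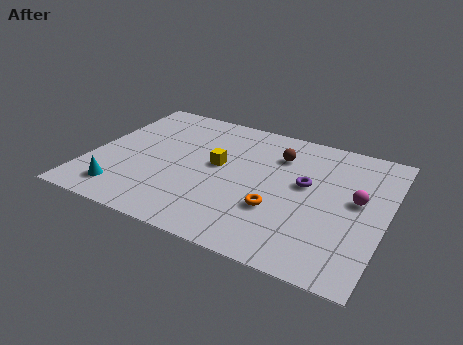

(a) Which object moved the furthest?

the magenta sphere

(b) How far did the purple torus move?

2.5

The purple torus was near (7.4, 4.0) before and (9.5, 5.3) after, so it travelled √(2.1² + 1.3²) ≈ 2.5 units.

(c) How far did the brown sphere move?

2.7

The brown sphere was near (10.6, 7.9) before and (8.1, 6.9) after, so it travelled √(2.5² + 1.0²) ≈ 2.7 units.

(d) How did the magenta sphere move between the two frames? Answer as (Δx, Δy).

(2.6, -1.9)

The magenta sphere started near (9.2, 7.0) and ended near (11.8, 5.1).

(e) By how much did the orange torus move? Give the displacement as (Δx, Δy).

(-1.0, 0.9)

From the two frames, the orange torus sits at roughly (9.5, 2.2) before and (8.5, 3.1) after.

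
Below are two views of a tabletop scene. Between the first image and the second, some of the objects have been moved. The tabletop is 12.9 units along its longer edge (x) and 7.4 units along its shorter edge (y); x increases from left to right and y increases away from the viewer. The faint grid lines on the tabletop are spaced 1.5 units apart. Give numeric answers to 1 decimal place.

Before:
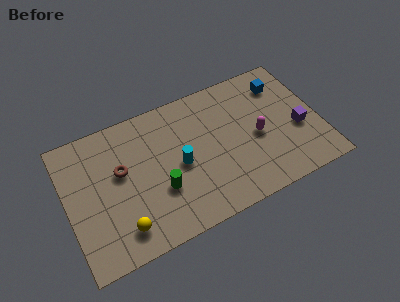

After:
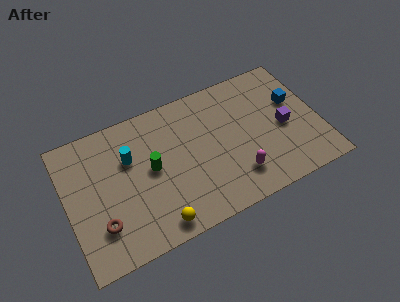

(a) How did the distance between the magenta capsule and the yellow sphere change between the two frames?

-3.2

They were about 7.5 units apart before and 4.3 after — 3.2 units closer together.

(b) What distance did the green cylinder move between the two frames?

1.3

From (4.6, 2.6) to (4.3, 3.9), the green cylinder covered √(0.3² + 1.3²) ≈ 1.3 units.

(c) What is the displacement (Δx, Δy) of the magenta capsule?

(-1.3, -1.7)

The magenta capsule was at about (9.7, 3.4) and moved to about (8.4, 1.7).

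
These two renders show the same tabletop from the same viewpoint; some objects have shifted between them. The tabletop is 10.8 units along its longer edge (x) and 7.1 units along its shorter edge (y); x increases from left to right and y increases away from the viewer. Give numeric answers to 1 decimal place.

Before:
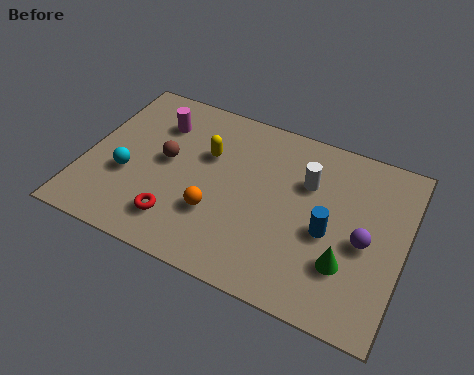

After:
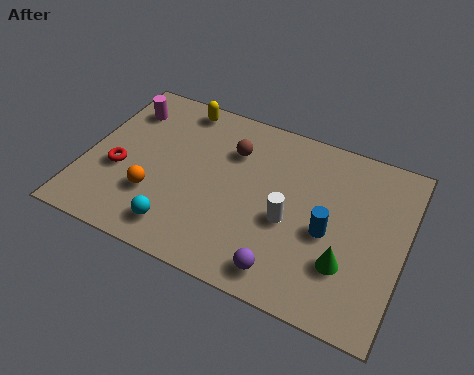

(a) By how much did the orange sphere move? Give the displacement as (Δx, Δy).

(-2.1, -0.1)

The orange sphere started near (4.6, 2.3) and ended near (2.5, 2.2).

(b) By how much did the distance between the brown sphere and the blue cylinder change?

-1.6

They were about 5.6 units apart before and 4.0 after — 1.6 units closer together.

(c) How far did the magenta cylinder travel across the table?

1.2

The magenta cylinder moved from about (2.2, 5.3) to (1.0, 5.5), a distance of √(1.2² + 0.2²) ≈ 1.2.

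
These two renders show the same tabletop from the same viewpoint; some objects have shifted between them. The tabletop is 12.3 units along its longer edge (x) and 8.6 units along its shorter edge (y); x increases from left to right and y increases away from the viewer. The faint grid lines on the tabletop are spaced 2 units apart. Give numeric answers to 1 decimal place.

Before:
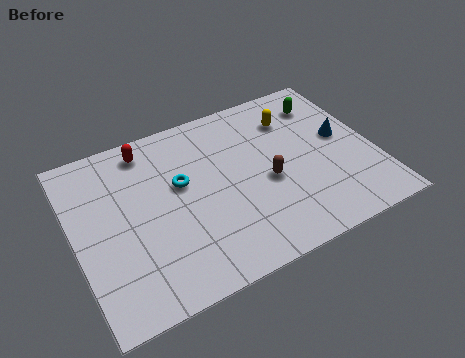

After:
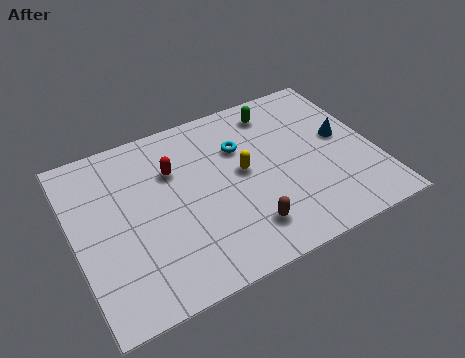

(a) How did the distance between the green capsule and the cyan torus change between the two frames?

-4.4

The distance was about 6.5 in the first image and 2.1 in the second, so they moved 4.4 units closer together.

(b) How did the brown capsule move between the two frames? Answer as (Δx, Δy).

(-1.2, -1.9)

The brown capsule was at about (7.8, 3.7) and moved to about (6.6, 1.8).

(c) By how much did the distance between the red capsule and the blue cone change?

-1.3

The distance was about 8.3 in the first image and 7.0 in the second, so they moved 1.3 units closer together.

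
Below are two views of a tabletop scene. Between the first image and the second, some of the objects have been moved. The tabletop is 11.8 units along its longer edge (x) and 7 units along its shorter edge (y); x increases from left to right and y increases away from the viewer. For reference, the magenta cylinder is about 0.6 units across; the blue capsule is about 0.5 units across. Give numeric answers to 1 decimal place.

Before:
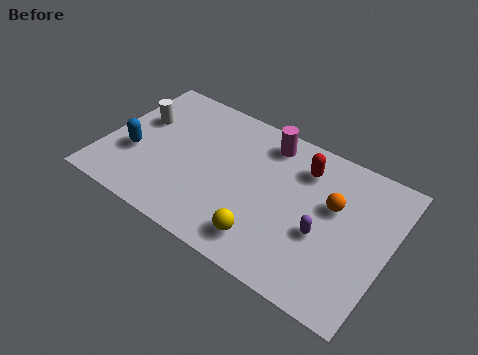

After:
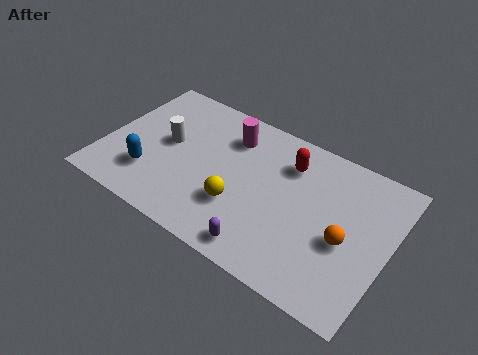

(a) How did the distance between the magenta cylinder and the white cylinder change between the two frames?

-2.5

Before: roughly 5.4 units apart; after: 2.9. That's 2.5 units closer together.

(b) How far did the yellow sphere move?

1.6

The yellow sphere moved from about (7.1, 1.3) to (5.8, 2.3), a distance of √(1.3² + 1.0²) ≈ 1.6.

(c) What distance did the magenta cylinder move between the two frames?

1.6

The magenta cylinder was near (6.4, 5.9) before and (4.9, 5.4) after, so it travelled √(1.5² + 0.5²) ≈ 1.6 units.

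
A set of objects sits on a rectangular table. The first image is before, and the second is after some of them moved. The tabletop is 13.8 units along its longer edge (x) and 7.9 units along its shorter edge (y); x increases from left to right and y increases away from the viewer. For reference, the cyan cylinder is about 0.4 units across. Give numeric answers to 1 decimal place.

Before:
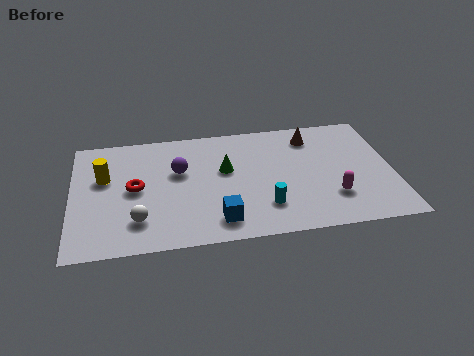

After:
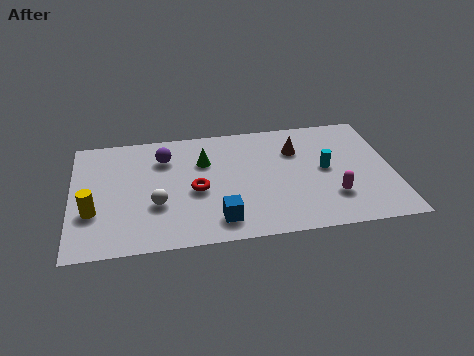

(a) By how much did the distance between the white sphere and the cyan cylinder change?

+2.0

Before: roughly 5.4 units apart; after: 7.4. That's 2.0 units further apart.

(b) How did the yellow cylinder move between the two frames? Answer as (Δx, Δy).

(-0.5, -2.2)

The yellow cylinder started near (1.4, 4.9) and ended near (0.9, 2.7).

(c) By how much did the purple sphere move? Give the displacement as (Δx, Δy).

(-0.6, 1.0)

The purple sphere started near (4.6, 4.9) and ended near (4.0, 5.9).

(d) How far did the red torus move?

2.6

The red torus was near (2.7, 4.0) before and (5.3, 3.5) after, so it travelled √(2.6² + 0.5²) ≈ 2.6 units.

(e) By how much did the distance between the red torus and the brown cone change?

-3.2

They were about 8.1 units apart before and 4.9 after — 3.2 units closer together.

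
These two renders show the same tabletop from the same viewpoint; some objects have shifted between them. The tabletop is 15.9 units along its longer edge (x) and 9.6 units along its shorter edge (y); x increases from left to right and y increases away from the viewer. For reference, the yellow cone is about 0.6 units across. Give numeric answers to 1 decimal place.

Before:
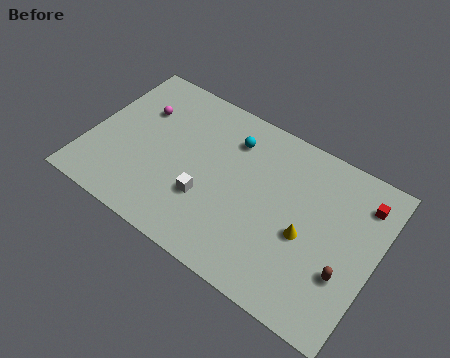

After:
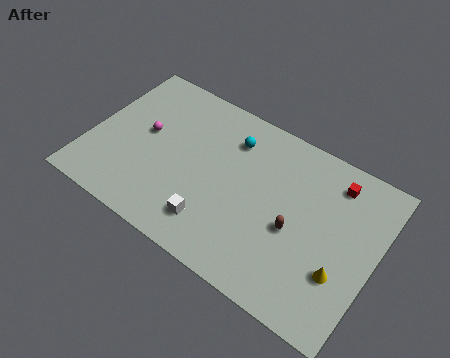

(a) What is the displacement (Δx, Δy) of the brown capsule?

(-2.9, 0.9)

From the two frames, the brown capsule sits at roughly (14.5, 3.2) before and (11.6, 4.1) after.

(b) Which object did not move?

the cyan sphere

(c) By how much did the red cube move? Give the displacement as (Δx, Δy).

(-1.6, 0.3)

The red cube was at about (14.8, 7.6) and moved to about (13.2, 7.9).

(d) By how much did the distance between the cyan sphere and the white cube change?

+1.1

They were about 4.3 units apart before and 5.4 after — 1.1 units further apart.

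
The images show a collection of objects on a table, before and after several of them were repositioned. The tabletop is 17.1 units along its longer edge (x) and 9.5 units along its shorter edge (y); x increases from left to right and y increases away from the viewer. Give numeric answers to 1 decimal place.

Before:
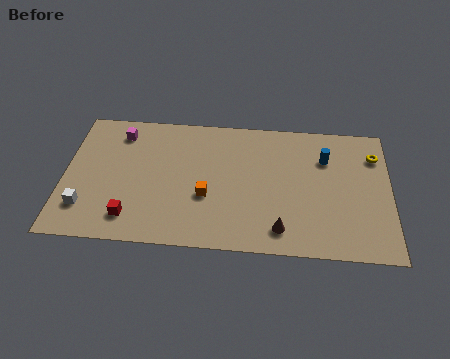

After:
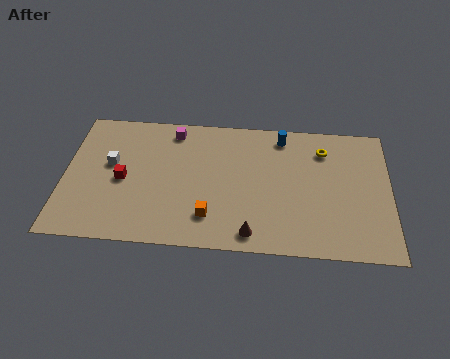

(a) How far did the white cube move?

3.4

The white cube was near (1.2, 2.3) before and (2.4, 5.5) after, so it travelled √(1.2² + 3.2²) ≈ 3.4 units.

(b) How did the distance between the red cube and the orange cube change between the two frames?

+0.8

The distance was about 4.3 in the first image and 5.1 in the second, so they moved 0.8 units further apart.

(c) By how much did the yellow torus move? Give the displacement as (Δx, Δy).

(-2.7, 0.2)

From the two frames, the yellow torus sits at roughly (16.3, 7.2) before and (13.6, 7.4) after.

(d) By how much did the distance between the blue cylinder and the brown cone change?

+1.5

The distance was about 5.7 in the first image and 7.2 in the second, so they moved 1.5 units further apart.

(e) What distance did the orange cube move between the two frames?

1.4

From (7.5, 3.6) to (7.7, 2.2), the orange cube covered √(0.2² + 1.4²) ≈ 1.4 units.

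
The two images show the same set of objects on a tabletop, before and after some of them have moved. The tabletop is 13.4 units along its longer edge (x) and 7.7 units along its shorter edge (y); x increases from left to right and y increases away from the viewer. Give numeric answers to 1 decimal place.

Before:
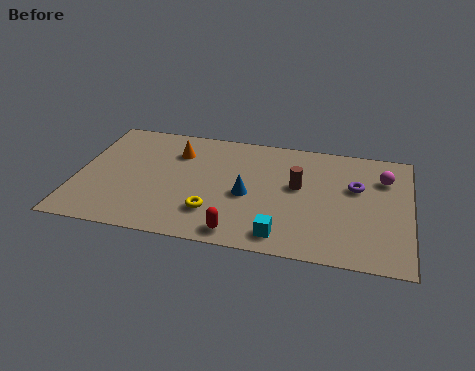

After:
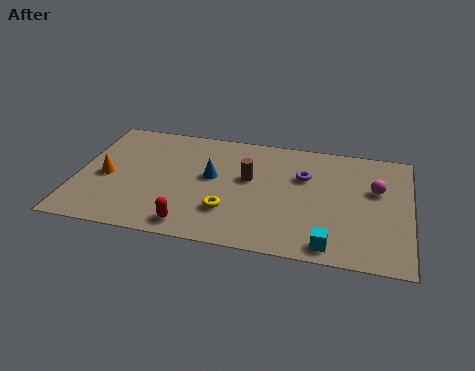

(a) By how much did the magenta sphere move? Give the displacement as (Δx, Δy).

(-0.3, -0.8)

The magenta sphere started near (12.3, 5.6) and ended near (12.0, 4.8).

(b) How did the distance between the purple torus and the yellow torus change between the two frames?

-2.2

The distance was about 6.3 in the first image and 4.1 in the second, so they moved 2.2 units closer together.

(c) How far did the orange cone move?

3.5

From (3.9, 5.7) to (1.2, 3.5), the orange cone covered √(2.7² + 2.2²) ≈ 3.5 units.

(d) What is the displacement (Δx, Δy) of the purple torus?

(-2.1, 0.3)

The purple torus started near (11.2, 4.8) and ended near (9.1, 5.1).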